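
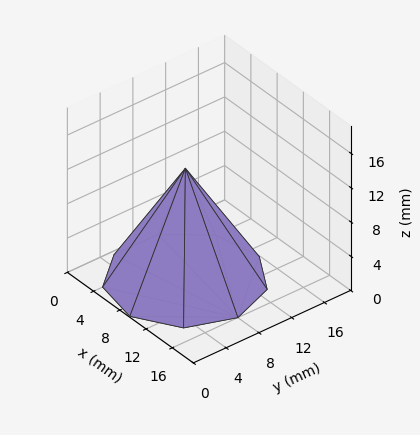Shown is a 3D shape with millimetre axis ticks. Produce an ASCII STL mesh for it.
Reading the render: the shape is a regular 9-sided pyramid, base circumscribed radius ≈ 8 mm, apex at z ≈ 13 mm (dimensions read to the nearest mm from the axis ticks). For the STL, each face is triangulated and given an outward normal.

solid part
  facet normal 0.0000 0.0000 -1.0000
    outer loop
      vertex 9.4 15.9 0.0
      vertex 14.1 13.1 0.0
      vertex 16.0 8.0 0.0
    endloop
  endfacet
  facet normal 0.0000 0.0000 -1.0000
    outer loop
      vertex 4.0 14.9 0.0
      vertex 9.4 15.9 0.0
      vertex 16.0 8.0 0.0
    endloop
  endfacet
  facet normal 0.0000 0.0000 -1.0000
    outer loop
      vertex 0.5 10.7 0.0
      vertex 4.0 14.9 0.0
      vertex 16.0 8.0 0.0
    endloop
  endfacet
  facet normal 0.0000 0.0000 -1.0000
    outer loop
      vertex 0.5 5.3 0.0
      vertex 0.5 10.7 0.0
      vertex 16.0 8.0 0.0
    endloop
  endfacet
  facet normal 0.0000 0.0000 -1.0000
    outer loop
      vertex 4.0 1.1 0.0
      vertex 0.5 5.3 0.0
      vertex 16.0 8.0 0.0
    endloop
  endfacet
  facet normal 0.0000 0.0000 -1.0000
    outer loop
      vertex 9.4 0.1 0.0
      vertex 4.0 1.1 0.0
      vertex 16.0 8.0 0.0
    endloop
  endfacet
  facet normal 0.0000 0.0000 -1.0000
    outer loop
      vertex 14.1 2.9 0.0
      vertex 9.4 0.1 0.0
      vertex 16.0 8.0 0.0
    endloop
  endfacet
  facet normal 0.8118 0.3024 0.4996
    outer loop
      vertex 16.0 8.0 0.0
      vertex 14.1 13.1 0.0
      vertex 8.0 8.0 13.0
    endloop
  endfacet
  facet normal 0.4433 0.7441 0.4999
    outer loop
      vertex 14.1 13.1 0.0
      vertex 9.4 15.9 0.0
      vertex 8.0 8.0 13.0
    endloop
  endfacet
  facet normal -0.1577 0.8513 0.5004
    outer loop
      vertex 9.4 15.9 0.0
      vertex 4.0 14.9 0.0
      vertex 8.0 8.0 13.0
    endloop
  endfacet
  facet normal -0.6656 0.5547 0.4992
    outer loop
      vertex 4.0 14.9 0.0
      vertex 0.5 10.7 0.0
      vertex 8.0 8.0 13.0
    endloop
  endfacet
  facet normal -0.8662 0.0000 0.4997
    outer loop
      vertex 0.5 10.7 0.0
      vertex 0.5 5.3 0.0
      vertex 8.0 8.0 13.0
    endloop
  endfacet
  facet normal -0.6656 -0.5547 0.4992
    outer loop
      vertex 0.5 5.3 0.0
      vertex 4.0 1.1 0.0
      vertex 8.0 8.0 13.0
    endloop
  endfacet
  facet normal -0.1577 -0.8513 0.5004
    outer loop
      vertex 4.0 1.1 0.0
      vertex 9.4 0.1 0.0
      vertex 8.0 8.0 13.0
    endloop
  endfacet
  facet normal 0.4433 -0.7441 0.4999
    outer loop
      vertex 9.4 0.1 0.0
      vertex 14.1 2.9 0.0
      vertex 8.0 8.0 13.0
    endloop
  endfacet
  facet normal 0.8118 -0.3024 0.4996
    outer loop
      vertex 14.1 2.9 0.0
      vertex 16.0 8.0 0.0
      vertex 8.0 8.0 13.0
    endloop
  endfacet
endsolid part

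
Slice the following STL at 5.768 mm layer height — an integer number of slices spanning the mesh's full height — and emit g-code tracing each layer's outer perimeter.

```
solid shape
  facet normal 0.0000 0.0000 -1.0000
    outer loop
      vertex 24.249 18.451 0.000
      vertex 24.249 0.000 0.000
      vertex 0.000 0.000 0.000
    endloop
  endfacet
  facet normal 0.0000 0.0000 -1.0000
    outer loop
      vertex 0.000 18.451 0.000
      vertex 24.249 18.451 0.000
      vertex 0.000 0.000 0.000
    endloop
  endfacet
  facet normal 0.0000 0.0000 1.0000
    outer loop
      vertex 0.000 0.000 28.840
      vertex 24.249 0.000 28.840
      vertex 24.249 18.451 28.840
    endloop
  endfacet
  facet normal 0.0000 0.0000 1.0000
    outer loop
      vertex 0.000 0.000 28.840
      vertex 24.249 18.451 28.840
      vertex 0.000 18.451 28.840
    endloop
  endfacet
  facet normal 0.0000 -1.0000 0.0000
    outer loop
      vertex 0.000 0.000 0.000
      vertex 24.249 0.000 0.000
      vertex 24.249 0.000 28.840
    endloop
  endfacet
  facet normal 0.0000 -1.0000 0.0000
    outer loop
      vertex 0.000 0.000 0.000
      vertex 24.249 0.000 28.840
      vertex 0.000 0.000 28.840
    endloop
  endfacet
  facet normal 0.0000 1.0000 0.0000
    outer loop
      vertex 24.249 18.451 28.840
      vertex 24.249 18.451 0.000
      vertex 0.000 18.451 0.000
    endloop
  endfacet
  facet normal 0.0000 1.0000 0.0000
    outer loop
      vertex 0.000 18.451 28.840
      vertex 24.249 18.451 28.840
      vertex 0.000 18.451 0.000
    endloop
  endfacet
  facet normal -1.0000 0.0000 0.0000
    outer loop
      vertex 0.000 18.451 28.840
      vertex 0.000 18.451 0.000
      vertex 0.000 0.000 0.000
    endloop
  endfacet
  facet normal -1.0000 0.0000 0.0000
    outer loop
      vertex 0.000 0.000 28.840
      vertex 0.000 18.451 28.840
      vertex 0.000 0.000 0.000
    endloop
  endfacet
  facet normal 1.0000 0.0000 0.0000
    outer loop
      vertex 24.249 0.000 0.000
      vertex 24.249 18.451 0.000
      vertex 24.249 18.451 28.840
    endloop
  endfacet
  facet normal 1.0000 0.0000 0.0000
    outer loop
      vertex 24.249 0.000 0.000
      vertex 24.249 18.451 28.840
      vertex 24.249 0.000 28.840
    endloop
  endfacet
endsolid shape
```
; perimeter-only toolpath
G21 ; units = mm
G90 ; absolute positioning
G28 ; home
; layer 1
G0 Z5.768
G0 X0.000 Y0.000
G1 X24.249 Y0.000
G1 X24.249 Y18.451
G1 X0.000 Y18.451
G1 X0.000 Y0.000
; layer 2
G0 Z11.536
G0 X0.000 Y0.000
G1 X24.249 Y0.000
G1 X24.249 Y18.451
G1 X0.000 Y18.451
G1 X0.000 Y0.000
; layer 3
G0 Z17.304
G0 X0.000 Y0.000
G1 X24.249 Y0.000
G1 X24.249 Y18.451
G1 X0.000 Y18.451
G1 X0.000 Y0.000
; layer 4
G0 Z23.072
G0 X0.000 Y0.000
G1 X24.249 Y0.000
G1 X24.249 Y18.451
G1 X0.000 Y18.451
G1 X0.000 Y0.000
; layer 5
G0 Z28.840
G0 X0.000 Y0.000
G1 X24.249 Y0.000
G1 X24.249 Y18.451
G1 X0.000 Y18.451
G1 X0.000 Y0.000
M2 ; end

The solid is a rectangular box, roughly 24.2 × 18.5 mm footprint and 28.8 mm tall. Slicing at Δz = 5.768 mm — 5 equal slices spanning the solid's height, so layer i sits at z = i·h/5 — gives 5 non-empty perimeters. Each is a 4-segment closed polygon; G0 lifts to the layer z and rapids to the start vertex, then G1 traces the edges.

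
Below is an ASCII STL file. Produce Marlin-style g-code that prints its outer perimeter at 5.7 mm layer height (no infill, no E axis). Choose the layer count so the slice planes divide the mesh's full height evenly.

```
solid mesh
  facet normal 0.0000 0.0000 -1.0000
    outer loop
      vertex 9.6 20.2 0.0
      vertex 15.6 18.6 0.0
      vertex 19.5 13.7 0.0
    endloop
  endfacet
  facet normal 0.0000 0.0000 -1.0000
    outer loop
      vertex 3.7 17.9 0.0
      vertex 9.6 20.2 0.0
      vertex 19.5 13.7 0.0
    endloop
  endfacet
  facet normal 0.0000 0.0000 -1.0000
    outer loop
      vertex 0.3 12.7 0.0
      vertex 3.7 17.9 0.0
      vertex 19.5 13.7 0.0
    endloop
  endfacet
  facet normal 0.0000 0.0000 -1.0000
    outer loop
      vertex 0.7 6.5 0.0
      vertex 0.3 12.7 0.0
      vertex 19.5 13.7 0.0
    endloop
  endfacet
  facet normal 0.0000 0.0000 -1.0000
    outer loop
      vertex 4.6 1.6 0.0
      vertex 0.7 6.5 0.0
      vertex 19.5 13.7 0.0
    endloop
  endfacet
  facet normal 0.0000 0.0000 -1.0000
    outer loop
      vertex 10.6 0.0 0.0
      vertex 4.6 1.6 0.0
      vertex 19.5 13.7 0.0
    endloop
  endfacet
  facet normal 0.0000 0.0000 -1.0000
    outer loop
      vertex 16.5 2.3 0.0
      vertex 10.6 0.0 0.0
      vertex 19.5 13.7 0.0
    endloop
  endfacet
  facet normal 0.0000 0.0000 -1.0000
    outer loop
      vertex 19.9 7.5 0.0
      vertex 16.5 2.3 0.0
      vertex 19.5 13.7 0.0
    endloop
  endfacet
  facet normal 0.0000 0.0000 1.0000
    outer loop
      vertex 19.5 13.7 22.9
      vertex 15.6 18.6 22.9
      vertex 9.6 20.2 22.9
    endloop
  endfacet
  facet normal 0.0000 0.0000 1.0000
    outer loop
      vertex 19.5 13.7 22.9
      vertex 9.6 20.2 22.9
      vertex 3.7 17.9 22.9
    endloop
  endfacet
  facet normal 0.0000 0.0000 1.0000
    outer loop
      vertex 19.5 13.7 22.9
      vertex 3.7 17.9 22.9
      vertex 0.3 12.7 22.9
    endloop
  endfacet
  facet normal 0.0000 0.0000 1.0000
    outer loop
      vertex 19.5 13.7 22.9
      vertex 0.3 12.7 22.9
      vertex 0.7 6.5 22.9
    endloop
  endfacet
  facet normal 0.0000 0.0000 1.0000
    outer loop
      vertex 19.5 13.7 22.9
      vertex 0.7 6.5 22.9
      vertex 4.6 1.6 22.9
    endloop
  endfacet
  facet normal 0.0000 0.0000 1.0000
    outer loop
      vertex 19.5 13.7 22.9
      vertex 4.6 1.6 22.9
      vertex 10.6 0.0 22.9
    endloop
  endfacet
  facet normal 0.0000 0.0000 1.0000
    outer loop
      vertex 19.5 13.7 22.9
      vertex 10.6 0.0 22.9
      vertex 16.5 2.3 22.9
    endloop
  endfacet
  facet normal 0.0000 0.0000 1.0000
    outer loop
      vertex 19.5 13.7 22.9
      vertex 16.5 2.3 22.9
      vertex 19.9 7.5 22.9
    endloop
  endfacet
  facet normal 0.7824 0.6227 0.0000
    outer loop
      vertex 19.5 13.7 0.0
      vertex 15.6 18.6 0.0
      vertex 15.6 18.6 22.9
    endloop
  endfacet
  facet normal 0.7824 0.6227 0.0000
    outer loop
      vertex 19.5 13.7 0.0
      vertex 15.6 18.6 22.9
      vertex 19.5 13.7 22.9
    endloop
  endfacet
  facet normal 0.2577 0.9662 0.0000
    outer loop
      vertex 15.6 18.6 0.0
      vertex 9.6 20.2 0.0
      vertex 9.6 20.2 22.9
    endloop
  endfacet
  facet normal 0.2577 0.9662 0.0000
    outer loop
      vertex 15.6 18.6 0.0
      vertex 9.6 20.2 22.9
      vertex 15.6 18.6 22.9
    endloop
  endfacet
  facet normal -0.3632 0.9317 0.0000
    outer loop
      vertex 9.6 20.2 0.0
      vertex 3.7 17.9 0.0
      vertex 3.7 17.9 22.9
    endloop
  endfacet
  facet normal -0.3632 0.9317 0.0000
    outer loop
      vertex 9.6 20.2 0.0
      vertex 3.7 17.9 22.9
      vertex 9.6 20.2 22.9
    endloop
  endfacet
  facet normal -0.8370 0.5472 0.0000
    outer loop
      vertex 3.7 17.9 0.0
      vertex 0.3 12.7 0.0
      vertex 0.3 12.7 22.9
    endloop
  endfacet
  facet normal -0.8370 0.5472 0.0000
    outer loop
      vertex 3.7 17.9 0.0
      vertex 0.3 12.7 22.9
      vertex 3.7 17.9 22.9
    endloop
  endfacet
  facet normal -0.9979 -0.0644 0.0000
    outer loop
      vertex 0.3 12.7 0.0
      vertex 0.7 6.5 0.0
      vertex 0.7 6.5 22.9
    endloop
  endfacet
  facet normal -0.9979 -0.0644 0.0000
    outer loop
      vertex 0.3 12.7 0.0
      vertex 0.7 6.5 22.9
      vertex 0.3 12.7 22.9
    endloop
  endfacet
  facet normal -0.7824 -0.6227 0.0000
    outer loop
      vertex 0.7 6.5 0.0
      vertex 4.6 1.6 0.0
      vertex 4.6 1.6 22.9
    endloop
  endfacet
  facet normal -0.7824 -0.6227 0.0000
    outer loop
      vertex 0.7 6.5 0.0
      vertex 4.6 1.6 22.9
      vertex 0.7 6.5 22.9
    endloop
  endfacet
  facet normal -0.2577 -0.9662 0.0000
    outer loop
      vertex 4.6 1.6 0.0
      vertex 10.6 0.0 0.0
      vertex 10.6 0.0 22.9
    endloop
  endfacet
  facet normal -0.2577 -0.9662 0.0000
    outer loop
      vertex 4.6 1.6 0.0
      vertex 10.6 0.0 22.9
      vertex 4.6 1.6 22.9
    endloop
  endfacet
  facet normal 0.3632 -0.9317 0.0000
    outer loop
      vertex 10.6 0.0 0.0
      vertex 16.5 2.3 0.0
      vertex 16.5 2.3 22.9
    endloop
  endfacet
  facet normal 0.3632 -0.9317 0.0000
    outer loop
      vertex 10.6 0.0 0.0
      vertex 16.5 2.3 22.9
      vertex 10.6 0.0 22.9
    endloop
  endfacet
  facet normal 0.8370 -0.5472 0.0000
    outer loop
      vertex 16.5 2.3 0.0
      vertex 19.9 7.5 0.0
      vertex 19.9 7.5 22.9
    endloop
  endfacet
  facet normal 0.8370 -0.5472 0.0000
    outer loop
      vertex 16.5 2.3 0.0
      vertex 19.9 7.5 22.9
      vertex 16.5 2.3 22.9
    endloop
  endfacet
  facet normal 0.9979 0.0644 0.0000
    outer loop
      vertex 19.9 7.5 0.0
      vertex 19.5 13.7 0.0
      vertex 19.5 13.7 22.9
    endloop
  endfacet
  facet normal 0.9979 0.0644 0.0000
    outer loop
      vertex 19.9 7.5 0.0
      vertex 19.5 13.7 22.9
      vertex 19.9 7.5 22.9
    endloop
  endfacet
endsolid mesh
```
; perimeter-only toolpath
G21 ; units = mm
G90 ; absolute positioning
G28 ; home
; layer 1
G0 Z5.7
G0 X19.5 Y13.7
G1 X15.6 Y18.6
G1 X9.6 Y20.2
G1 X3.7 Y17.9
G1 X0.3 Y12.7
G1 X0.7 Y6.5
G1 X4.6 Y1.6
G1 X10.6 Y0.0
G1 X16.5 Y2.3
G1 X19.9 Y7.5
G1 X19.5 Y13.7
; layer 2
G0 Z11.4
G0 X19.5 Y13.7
G1 X15.6 Y18.6
G1 X9.6 Y20.2
G1 X3.7 Y17.9
G1 X0.3 Y12.7
G1 X0.7 Y6.5
G1 X4.6 Y1.6
G1 X10.6 Y0.0
G1 X16.5 Y2.3
G1 X19.9 Y7.5
G1 X19.5 Y13.7
; layer 3
G0 Z17.2
G0 X19.5 Y13.7
G1 X15.6 Y18.6
G1 X9.6 Y20.2
G1 X3.7 Y17.9
G1 X0.3 Y12.7
G1 X0.7 Y6.5
G1 X4.6 Y1.6
G1 X10.6 Y0.0
G1 X16.5 Y2.3
G1 X19.9 Y7.5
G1 X19.5 Y13.7
; layer 4
G0 Z22.9
G0 X19.5 Y13.7
G1 X15.6 Y18.6
G1 X9.6 Y20.2
G1 X3.7 Y17.9
G1 X0.3 Y12.7
G1 X0.7 Y6.5
G1 X4.6 Y1.6
G1 X10.6 Y0.0
G1 X16.5 Y2.3
G1 X19.9 Y7.5
G1 X19.5 Y13.7
M2 ; end

The solid is a regular 10-sided prism (a cylinder approximated with 10 flat sides), circumscribed radius ≈ 10.1 mm, height ≈ 22.9 mm. Slicing at Δz = 5.7 mm — 4 equal slices spanning the solid's height, so layer i sits at z = i·h/4 — gives 4 non-empty perimeters. Each is a 10-segment closed polygon; G0 lifts to the layer z and rapids to the start vertex, then G1 traces the edges.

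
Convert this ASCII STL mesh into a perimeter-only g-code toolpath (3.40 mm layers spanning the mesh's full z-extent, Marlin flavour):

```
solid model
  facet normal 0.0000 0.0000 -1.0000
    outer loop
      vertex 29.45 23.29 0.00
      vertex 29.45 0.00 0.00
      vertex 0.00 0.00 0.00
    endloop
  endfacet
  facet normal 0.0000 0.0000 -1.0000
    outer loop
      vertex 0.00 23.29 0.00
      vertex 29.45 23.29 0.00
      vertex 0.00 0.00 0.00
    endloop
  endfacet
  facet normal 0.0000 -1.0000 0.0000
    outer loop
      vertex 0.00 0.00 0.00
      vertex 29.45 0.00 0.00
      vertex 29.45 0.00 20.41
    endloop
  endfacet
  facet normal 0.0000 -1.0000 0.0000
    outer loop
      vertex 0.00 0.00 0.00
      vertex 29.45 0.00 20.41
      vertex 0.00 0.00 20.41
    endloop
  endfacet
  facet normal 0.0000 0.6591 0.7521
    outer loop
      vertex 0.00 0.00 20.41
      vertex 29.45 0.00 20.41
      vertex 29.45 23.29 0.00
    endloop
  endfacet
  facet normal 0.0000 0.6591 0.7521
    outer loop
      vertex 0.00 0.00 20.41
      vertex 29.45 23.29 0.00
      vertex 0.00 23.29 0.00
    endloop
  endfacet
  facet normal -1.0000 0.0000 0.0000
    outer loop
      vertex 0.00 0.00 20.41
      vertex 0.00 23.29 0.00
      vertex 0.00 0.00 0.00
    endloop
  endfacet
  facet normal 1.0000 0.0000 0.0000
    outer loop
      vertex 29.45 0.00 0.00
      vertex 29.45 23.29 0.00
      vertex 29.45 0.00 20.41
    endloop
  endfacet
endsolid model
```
; perimeter-only toolpath
G21 ; units = mm
G90 ; absolute positioning
G28 ; home
; layer 1
G0 Z3.40
G0 X0.00 Y0.00
G1 X29.45 Y0.00
G1 X29.45 Y19.41
G1 X0.00 Y19.41
G1 X0.00 Y0.00
; layer 2
G0 Z6.80
G0 X0.00 Y0.00
G1 X29.45 Y0.00
G1 X29.45 Y15.53
G1 X0.00 Y15.53
G1 X0.00 Y0.00
; layer 3
G0 Z10.21
G0 X0.00 Y0.00
G1 X29.45 Y0.00
G1 X29.45 Y11.64
G1 X0.00 Y11.64
G1 X0.00 Y0.00
; layer 4
G0 Z13.61
G0 X0.00 Y0.00
G1 X29.45 Y0.00
G1 X29.45 Y7.76
G1 X0.00 Y7.76
G1 X0.00 Y0.00
; layer 5
G0 Z17.01
G0 X0.00 Y0.00
G1 X29.45 Y0.00
G1 X29.45 Y3.88
G1 X0.00 Y3.88
G1 X0.00 Y0.00
M2 ; end

The solid is a wedge (ramp): 29.4 × 23.3 mm base, rising to 20.4 mm along the y=0 edge and sloping linearly to z=0 at y=23.3. Slicing at Δz = 3.40 mm — 6 equal slices spanning the solid's height, so layer i sits at z = i·h/6 — gives 5 non-empty perimeters. Each is a 4-segment closed polygon; G0 lifts to the layer z and rapids to the start vertex, then G1 traces the edges. The cross-section shrinks linearly with z (the slice at the apex is degenerate and omitted).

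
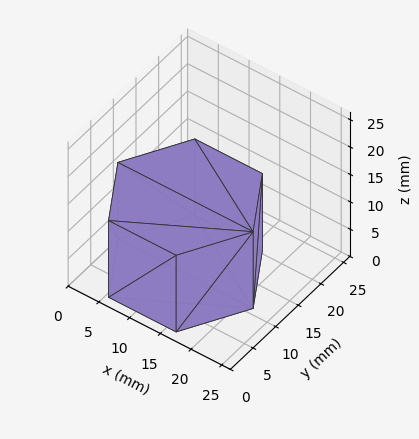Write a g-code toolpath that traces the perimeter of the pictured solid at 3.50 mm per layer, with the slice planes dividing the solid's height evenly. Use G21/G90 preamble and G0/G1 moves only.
Reading the render: the shape is a regular 6-sided prism (a cylinder approximated with 6 flat sides), circumscribed radius ≈ 11 mm, height ≈ 14 mm (dimensions read to the nearest mm from the axis ticks). For the g-code, the solid's height is divided into equal slices at the stated Δz and each level perimeter traced with G1 moves after a G0 lift.

; perimeter-only toolpath
G21 ; units = mm
G90 ; absolute positioning
G28 ; home
; layer 1
G0 Z3.50
G0 X22.00 Y11.00
G1 X16.50 Y20.53
G1 X5.50 Y20.53
G1 X0.00 Y11.00
G1 X5.50 Y1.47
G1 X16.50 Y1.47
G1 X22.00 Y11.00
; layer 2
G0 Z7.00
G0 X22.00 Y11.00
G1 X16.50 Y20.53
G1 X5.50 Y20.53
G1 X0.00 Y11.00
G1 X5.50 Y1.47
G1 X16.50 Y1.47
G1 X22.00 Y11.00
; layer 3
G0 Z10.50
G0 X22.00 Y11.00
G1 X16.50 Y20.53
G1 X5.50 Y20.53
G1 X0.00 Y11.00
G1 X5.50 Y1.47
G1 X16.50 Y1.47
G1 X22.00 Y11.00
; layer 4
G0 Z14.00
G0 X22.00 Y11.00
G1 X16.50 Y20.53
G1 X5.50 Y20.53
G1 X0.00 Y11.00
G1 X5.50 Y1.47
G1 X16.50 Y1.47
G1 X22.00 Y11.00
M2 ; end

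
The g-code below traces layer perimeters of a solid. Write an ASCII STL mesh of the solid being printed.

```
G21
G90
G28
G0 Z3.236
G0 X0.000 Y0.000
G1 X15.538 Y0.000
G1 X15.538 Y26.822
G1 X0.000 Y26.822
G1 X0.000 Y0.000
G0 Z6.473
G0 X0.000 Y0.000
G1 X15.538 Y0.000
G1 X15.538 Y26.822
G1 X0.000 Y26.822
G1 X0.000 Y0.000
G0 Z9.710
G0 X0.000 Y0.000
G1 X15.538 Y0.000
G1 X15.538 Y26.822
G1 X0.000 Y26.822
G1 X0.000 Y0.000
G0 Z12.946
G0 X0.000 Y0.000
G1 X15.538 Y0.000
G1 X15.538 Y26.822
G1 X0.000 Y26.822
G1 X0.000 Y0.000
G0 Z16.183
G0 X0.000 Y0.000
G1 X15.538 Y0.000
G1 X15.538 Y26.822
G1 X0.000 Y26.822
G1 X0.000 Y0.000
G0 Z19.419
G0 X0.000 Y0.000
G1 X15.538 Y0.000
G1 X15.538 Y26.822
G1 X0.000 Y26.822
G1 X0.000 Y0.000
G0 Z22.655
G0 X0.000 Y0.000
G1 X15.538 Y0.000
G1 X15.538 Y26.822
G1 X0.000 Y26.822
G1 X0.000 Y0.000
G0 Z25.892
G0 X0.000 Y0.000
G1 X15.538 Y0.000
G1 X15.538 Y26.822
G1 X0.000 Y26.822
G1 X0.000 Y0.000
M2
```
solid part
  facet normal 0.0000 0.0000 -1.0000
    outer loop
      vertex 15.538 26.822 0.000
      vertex 15.538 0.000 0.000
      vertex 0.000 0.000 0.000
    endloop
  endfacet
  facet normal 0.0000 0.0000 -1.0000
    outer loop
      vertex 0.000 26.822 0.000
      vertex 15.538 26.822 0.000
      vertex 0.000 0.000 0.000
    endloop
  endfacet
  facet normal 0.0000 0.0000 1.0000
    outer loop
      vertex 0.000 0.000 25.892
      vertex 15.538 0.000 25.892
      vertex 15.538 26.822 25.892
    endloop
  endfacet
  facet normal 0.0000 0.0000 1.0000
    outer loop
      vertex 0.000 0.000 25.892
      vertex 15.538 26.822 25.892
      vertex 0.000 26.822 25.892
    endloop
  endfacet
  facet normal 0.0000 -1.0000 0.0000
    outer loop
      vertex 0.000 0.000 0.000
      vertex 15.538 0.000 0.000
      vertex 15.538 0.000 25.892
    endloop
  endfacet
  facet normal 0.0000 -1.0000 0.0000
    outer loop
      vertex 0.000 0.000 0.000
      vertex 15.538 0.000 25.892
      vertex 0.000 0.000 25.892
    endloop
  endfacet
  facet normal 0.0000 1.0000 0.0000
    outer loop
      vertex 15.538 26.822 25.892
      vertex 15.538 26.822 0.000
      vertex 0.000 26.822 0.000
    endloop
  endfacet
  facet normal 0.0000 1.0000 0.0000
    outer loop
      vertex 0.000 26.822 25.892
      vertex 15.538 26.822 25.892
      vertex 0.000 26.822 0.000
    endloop
  endfacet
  facet normal -1.0000 0.0000 0.0000
    outer loop
      vertex 0.000 26.822 25.892
      vertex 0.000 26.822 0.000
      vertex 0.000 0.000 0.000
    endloop
  endfacet
  facet normal -1.0000 0.0000 0.0000
    outer loop
      vertex 0.000 0.000 25.892
      vertex 0.000 26.822 25.892
      vertex 0.000 0.000 0.000
    endloop
  endfacet
  facet normal 1.0000 0.0000 0.0000
    outer loop
      vertex 15.538 0.000 0.000
      vertex 15.538 26.822 0.000
      vertex 15.538 26.822 25.892
    endloop
  endfacet
  facet normal 1.0000 0.0000 0.0000
    outer loop
      vertex 15.538 0.000 0.000
      vertex 15.538 26.822 25.892
      vertex 15.538 0.000 25.892
    endloop
  endfacet
endsolid part

The G0 Z moves step by Δz≈3.236 mm. Every layer's G1 loop is the same polygon, so the solid is a straight extrusion of it from z=0 to z≈25.9. Closing with flat bottom and top caps and triangulating gives 12 facets — a rectangular box, roughly 15.5 × 26.8 mm footprint and 25.9 mm tall.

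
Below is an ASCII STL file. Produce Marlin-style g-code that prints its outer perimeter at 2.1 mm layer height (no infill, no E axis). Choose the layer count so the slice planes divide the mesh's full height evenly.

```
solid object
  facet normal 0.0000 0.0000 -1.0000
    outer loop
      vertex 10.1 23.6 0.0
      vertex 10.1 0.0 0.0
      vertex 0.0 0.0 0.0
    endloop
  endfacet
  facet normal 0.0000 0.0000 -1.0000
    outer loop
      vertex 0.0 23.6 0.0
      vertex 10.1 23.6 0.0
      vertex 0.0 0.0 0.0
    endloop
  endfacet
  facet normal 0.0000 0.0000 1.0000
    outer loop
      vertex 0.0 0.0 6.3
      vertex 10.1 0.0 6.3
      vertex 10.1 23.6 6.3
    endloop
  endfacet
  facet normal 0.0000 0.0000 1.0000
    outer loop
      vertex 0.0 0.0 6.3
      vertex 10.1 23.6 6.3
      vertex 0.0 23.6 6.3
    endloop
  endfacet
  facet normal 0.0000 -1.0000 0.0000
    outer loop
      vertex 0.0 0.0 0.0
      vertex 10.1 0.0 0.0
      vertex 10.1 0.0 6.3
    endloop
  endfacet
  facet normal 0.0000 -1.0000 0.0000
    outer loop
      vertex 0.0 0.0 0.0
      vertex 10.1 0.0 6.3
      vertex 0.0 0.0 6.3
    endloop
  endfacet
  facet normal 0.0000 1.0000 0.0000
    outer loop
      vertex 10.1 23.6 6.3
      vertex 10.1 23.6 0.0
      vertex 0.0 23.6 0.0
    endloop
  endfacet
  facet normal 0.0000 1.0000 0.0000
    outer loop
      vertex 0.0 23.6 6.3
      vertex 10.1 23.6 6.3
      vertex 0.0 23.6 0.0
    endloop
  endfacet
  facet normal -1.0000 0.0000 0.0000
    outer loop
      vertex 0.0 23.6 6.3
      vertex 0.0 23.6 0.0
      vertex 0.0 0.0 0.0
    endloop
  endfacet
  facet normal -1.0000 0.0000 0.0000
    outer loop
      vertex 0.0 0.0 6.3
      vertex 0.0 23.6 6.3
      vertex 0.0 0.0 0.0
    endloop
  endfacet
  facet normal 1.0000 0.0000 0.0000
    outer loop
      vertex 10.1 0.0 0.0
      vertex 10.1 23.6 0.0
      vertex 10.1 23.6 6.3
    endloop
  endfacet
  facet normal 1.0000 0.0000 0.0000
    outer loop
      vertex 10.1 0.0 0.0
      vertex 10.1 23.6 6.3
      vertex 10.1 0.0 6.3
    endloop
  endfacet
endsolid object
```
; perimeter-only toolpath
G21 ; units = mm
G90 ; absolute positioning
G28 ; home
; layer 1
G0 Z2.1
G0 X0.0 Y0.0
G1 X10.1 Y0.0
G1 X10.1 Y23.6
G1 X0.0 Y23.6
G1 X0.0 Y0.0
; layer 2
G0 Z4.2
G0 X0.0 Y0.0
G1 X10.1 Y0.0
G1 X10.1 Y23.6
G1 X0.0 Y23.6
G1 X0.0 Y0.0
; layer 3
G0 Z6.3
G0 X0.0 Y0.0
G1 X10.1 Y0.0
G1 X10.1 Y23.6
G1 X0.0 Y23.6
G1 X0.0 Y0.0
M2 ; end

The solid is a rectangular box, roughly 10.1 × 23.6 mm footprint and 6.3 mm tall. Slicing at Δz = 2.1 mm — 3 equal slices spanning the solid's height, so layer i sits at z = i·h/3 — gives 3 non-empty perimeters. Each is a 4-segment closed polygon; G0 lifts to the layer z and rapids to the start vertex, then G1 traces the edges.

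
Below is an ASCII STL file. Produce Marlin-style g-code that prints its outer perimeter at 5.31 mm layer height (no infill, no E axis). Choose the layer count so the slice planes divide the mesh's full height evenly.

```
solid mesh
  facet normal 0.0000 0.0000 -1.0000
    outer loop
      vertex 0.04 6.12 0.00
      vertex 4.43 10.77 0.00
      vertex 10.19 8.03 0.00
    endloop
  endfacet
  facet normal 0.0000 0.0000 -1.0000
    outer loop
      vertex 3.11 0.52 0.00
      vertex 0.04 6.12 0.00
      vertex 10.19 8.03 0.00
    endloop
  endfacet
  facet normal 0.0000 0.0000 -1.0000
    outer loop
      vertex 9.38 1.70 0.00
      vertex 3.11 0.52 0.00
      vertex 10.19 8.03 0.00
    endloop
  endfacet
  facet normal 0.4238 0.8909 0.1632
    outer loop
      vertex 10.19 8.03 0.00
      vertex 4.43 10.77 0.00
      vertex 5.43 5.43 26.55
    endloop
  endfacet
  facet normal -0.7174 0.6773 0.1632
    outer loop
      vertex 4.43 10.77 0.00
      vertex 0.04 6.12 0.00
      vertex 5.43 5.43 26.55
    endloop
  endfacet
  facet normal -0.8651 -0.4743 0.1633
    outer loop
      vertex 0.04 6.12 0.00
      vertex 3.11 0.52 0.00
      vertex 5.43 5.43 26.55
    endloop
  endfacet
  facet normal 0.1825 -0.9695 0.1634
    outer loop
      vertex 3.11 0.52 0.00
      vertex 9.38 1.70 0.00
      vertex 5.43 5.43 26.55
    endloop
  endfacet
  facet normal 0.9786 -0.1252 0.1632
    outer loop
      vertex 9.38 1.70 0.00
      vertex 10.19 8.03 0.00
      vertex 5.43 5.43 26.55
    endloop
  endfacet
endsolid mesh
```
; perimeter-only toolpath
G21 ; units = mm
G90 ; absolute positioning
G28 ; home
; layer 1
G0 Z5.31
G0 X9.24 Y7.51
G1 X4.63 Y9.70
G1 X1.12 Y5.98
G1 X3.57 Y1.50
G1 X8.59 Y2.45
G1 X9.24 Y7.51
; layer 2
G0 Z10.62
G0 X8.29 Y6.99
G1 X4.83 Y8.63
G1 X2.20 Y5.84
G1 X4.04 Y2.48
G1 X7.80 Y3.19
G1 X8.29 Y6.99
; layer 3
G0 Z15.93
G0 X7.33 Y6.47
G1 X5.03 Y7.57
G1 X3.27 Y5.71
G1 X4.50 Y3.47
G1 X7.01 Y3.94
G1 X7.33 Y6.47
; layer 4
G0 Z21.24
G0 X6.38 Y5.95
G1 X5.23 Y6.50
G1 X4.35 Y5.57
G1 X4.97 Y4.45
G1 X6.22 Y4.68
G1 X6.38 Y5.95
M2 ; end

The solid is a regular 5-sided pyramid, base circumscribed radius ≈ 5.43 mm, apex at z ≈ 26.6 mm. Slicing at Δz = 5.31 mm — 5 equal slices spanning the solid's height, so layer i sits at z = i·h/5 — gives 4 non-empty perimeters. Each is a 5-segment closed polygon; G0 lifts to the layer z and rapids to the start vertex, then G1 traces the edges. The cross-section shrinks linearly with z (the slice at the apex is degenerate and omitted).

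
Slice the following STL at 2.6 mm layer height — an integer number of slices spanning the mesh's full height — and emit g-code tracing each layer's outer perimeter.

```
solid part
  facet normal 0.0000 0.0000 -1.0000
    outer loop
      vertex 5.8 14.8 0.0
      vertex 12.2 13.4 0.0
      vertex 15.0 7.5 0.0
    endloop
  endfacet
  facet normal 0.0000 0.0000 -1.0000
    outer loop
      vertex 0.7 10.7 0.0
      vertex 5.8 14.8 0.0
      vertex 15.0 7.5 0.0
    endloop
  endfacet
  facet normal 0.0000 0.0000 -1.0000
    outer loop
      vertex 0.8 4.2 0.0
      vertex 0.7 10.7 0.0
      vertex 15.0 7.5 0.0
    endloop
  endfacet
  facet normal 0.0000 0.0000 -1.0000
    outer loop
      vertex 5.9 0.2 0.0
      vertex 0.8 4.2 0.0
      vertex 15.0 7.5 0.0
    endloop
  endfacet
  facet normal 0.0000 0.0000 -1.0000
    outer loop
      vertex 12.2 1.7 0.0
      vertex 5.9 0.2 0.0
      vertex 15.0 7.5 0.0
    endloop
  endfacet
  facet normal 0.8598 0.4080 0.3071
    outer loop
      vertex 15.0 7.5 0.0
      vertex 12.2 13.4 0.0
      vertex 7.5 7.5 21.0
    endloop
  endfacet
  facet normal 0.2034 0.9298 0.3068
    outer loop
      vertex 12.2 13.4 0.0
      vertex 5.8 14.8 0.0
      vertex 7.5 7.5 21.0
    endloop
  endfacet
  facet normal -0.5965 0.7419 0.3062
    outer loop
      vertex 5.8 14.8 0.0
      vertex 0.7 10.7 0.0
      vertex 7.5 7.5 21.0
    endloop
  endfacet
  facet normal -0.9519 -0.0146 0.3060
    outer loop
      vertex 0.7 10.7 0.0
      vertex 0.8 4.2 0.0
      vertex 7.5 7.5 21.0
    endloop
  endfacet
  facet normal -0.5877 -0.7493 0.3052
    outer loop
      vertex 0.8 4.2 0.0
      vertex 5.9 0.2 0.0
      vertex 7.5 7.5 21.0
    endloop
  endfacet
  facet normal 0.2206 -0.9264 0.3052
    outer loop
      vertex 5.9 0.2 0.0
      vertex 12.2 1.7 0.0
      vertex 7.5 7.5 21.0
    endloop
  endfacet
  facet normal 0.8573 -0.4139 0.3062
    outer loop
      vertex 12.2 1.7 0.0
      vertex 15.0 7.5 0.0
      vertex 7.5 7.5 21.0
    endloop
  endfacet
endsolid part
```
; perimeter-only toolpath
G21 ; units = mm
G90 ; absolute positioning
G28 ; home
; layer 1
G0 Z2.6
G0 X14.1 Y7.5
G1 X11.6 Y12.7
G1 X6.0 Y13.9
G1 X1.5 Y10.3
G1 X1.6 Y4.6
G1 X6.1 Y1.1
G1 X11.6 Y2.4
G1 X14.1 Y7.5
; layer 2
G0 Z5.2
G0 X13.1 Y7.5
G1 X11.0 Y11.9
G1 X6.2 Y13.0
G1 X2.4 Y9.9
G1 X2.5 Y5.0
G1 X6.3 Y2.0
G1 X11.0 Y3.1
G1 X13.1 Y7.5
; layer 3
G0 Z7.9
G0 X12.2 Y7.5
G1 X10.4 Y11.2
G1 X6.4 Y12.1
G1 X3.2 Y9.5
G1 X3.3 Y5.4
G1 X6.5 Y2.9
G1 X10.4 Y3.9
G1 X12.2 Y7.5
; layer 4
G0 Z10.5
G0 X11.2 Y7.5
G1 X9.8 Y10.4
G1 X6.7 Y11.2
G1 X4.1 Y9.1
G1 X4.2 Y5.8
G1 X6.7 Y3.9
G1 X9.8 Y4.6
G1 X11.2 Y7.5
; layer 5
G0 Z13.1
G0 X10.3 Y7.5
G1 X9.3 Y9.7
G1 X6.9 Y10.2
G1 X5.0 Y8.7
G1 X5.0 Y6.3
G1 X6.9 Y4.8
G1 X9.3 Y5.3
G1 X10.3 Y7.5
; layer 6
G0 Z15.8
G0 X9.4 Y7.5
G1 X8.7 Y9.0
G1 X7.1 Y9.3
G1 X5.8 Y8.3
G1 X5.8 Y6.7
G1 X7.1 Y5.7
G1 X8.7 Y6.0
G1 X9.4 Y7.5
; layer 7
G0 Z18.4
G0 X8.4 Y7.5
G1 X8.1 Y8.2
G1 X7.3 Y8.4
G1 X6.7 Y7.9
G1 X6.7 Y7.1
G1 X7.3 Y6.6
G1 X8.1 Y6.8
G1 X8.4 Y7.5
M2 ; end

The solid is a regular 7-sided pyramid, base circumscribed radius ≈ 7.5 mm, apex at z ≈ 21 mm. Slicing at Δz = 2.6 mm — 8 equal slices spanning the solid's height, so layer i sits at z = i·h/8 — gives 7 non-empty perimeters. Each is a 7-segment closed polygon; G0 lifts to the layer z and rapids to the start vertex, then G1 traces the edges. The cross-section shrinks linearly with z (the slice at the apex is degenerate and omitted).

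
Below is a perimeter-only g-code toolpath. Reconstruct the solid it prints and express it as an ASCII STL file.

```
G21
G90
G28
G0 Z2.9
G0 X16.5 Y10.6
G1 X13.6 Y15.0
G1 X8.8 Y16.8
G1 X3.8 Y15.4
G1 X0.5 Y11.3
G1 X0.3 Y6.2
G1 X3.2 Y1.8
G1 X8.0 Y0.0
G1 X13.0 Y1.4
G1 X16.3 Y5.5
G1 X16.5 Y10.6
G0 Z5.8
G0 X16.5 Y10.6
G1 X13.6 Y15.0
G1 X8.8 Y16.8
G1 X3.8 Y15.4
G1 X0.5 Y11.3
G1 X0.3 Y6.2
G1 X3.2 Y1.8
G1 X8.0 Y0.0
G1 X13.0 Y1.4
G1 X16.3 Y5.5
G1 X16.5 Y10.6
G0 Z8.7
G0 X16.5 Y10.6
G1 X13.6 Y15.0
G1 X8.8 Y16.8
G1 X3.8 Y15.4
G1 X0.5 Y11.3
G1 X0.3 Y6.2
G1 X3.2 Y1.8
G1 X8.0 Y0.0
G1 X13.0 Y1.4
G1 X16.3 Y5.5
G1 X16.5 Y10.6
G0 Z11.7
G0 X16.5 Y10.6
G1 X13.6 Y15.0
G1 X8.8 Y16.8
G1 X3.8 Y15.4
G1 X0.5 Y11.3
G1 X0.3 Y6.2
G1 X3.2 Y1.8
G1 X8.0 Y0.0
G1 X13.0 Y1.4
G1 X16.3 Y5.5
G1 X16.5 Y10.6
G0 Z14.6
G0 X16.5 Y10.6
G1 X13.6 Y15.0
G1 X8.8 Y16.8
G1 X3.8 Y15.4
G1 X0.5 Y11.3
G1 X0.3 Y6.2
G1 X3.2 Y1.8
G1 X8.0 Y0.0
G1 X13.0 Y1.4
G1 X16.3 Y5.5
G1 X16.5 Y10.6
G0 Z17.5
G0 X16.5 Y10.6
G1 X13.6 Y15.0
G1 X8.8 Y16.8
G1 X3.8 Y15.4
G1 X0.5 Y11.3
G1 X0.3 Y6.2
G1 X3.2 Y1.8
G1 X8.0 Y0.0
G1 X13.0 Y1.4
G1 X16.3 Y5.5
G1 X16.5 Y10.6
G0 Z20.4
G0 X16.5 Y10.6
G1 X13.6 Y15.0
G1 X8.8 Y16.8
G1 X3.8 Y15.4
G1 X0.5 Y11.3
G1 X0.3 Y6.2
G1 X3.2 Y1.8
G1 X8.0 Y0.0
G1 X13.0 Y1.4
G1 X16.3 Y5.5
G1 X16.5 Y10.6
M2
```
solid part
  facet normal 0.0000 0.0000 -1.0000
    outer loop
      vertex 8.8 16.8 0.0
      vertex 13.6 15.0 0.0
      vertex 16.5 10.6 0.0
    endloop
  endfacet
  facet normal 0.0000 0.0000 -1.0000
    outer loop
      vertex 3.8 15.4 0.0
      vertex 8.8 16.8 0.0
      vertex 16.5 10.6 0.0
    endloop
  endfacet
  facet normal 0.0000 0.0000 -1.0000
    outer loop
      vertex 0.5 11.3 0.0
      vertex 3.8 15.4 0.0
      vertex 16.5 10.6 0.0
    endloop
  endfacet
  facet normal 0.0000 0.0000 -1.0000
    outer loop
      vertex 0.3 6.2 0.0
      vertex 0.5 11.3 0.0
      vertex 16.5 10.6 0.0
    endloop
  endfacet
  facet normal 0.0000 0.0000 -1.0000
    outer loop
      vertex 3.2 1.8 0.0
      vertex 0.3 6.2 0.0
      vertex 16.5 10.6 0.0
    endloop
  endfacet
  facet normal 0.0000 0.0000 -1.0000
    outer loop
      vertex 8.0 0.0 0.0
      vertex 3.2 1.8 0.0
      vertex 16.5 10.6 0.0
    endloop
  endfacet
  facet normal 0.0000 0.0000 -1.0000
    outer loop
      vertex 13.0 1.4 0.0
      vertex 8.0 0.0 0.0
      vertex 16.5 10.6 0.0
    endloop
  endfacet
  facet normal 0.0000 0.0000 -1.0000
    outer loop
      vertex 16.3 5.5 0.0
      vertex 13.0 1.4 0.0
      vertex 16.5 10.6 0.0
    endloop
  endfacet
  facet normal 0.0000 0.0000 1.0000
    outer loop
      vertex 16.5 10.6 20.4
      vertex 13.6 15.0 20.4
      vertex 8.8 16.8 20.4
    endloop
  endfacet
  facet normal 0.0000 0.0000 1.0000
    outer loop
      vertex 16.5 10.6 20.4
      vertex 8.8 16.8 20.4
      vertex 3.8 15.4 20.4
    endloop
  endfacet
  facet normal 0.0000 0.0000 1.0000
    outer loop
      vertex 16.5 10.6 20.4
      vertex 3.8 15.4 20.4
      vertex 0.5 11.3 20.4
    endloop
  endfacet
  facet normal 0.0000 0.0000 1.0000
    outer loop
      vertex 16.5 10.6 20.4
      vertex 0.5 11.3 20.4
      vertex 0.3 6.2 20.4
    endloop
  endfacet
  facet normal 0.0000 0.0000 1.0000
    outer loop
      vertex 16.5 10.6 20.4
      vertex 0.3 6.2 20.4
      vertex 3.2 1.8 20.4
    endloop
  endfacet
  facet normal 0.0000 0.0000 1.0000
    outer loop
      vertex 16.5 10.6 20.4
      vertex 3.2 1.8 20.4
      vertex 8.0 0.0 20.4
    endloop
  endfacet
  facet normal 0.0000 0.0000 1.0000
    outer loop
      vertex 16.5 10.6 20.4
      vertex 8.0 0.0 20.4
      vertex 13.0 1.4 20.4
    endloop
  endfacet
  facet normal 0.0000 0.0000 1.0000
    outer loop
      vertex 16.5 10.6 20.4
      vertex 13.0 1.4 20.4
      vertex 16.3 5.5 20.4
    endloop
  endfacet
  facet normal 0.8350 0.5503 0.0000
    outer loop
      vertex 16.5 10.6 0.0
      vertex 13.6 15.0 0.0
      vertex 13.6 15.0 20.4
    endloop
  endfacet
  facet normal 0.8350 0.5503 0.0000
    outer loop
      vertex 16.5 10.6 0.0
      vertex 13.6 15.0 20.4
      vertex 16.5 10.6 20.4
    endloop
  endfacet
  facet normal 0.3511 0.9363 0.0000
    outer loop
      vertex 13.6 15.0 0.0
      vertex 8.8 16.8 0.0
      vertex 8.8 16.8 20.4
    endloop
  endfacet
  facet normal 0.3511 0.9363 0.0000
    outer loop
      vertex 13.6 15.0 0.0
      vertex 8.8 16.8 20.4
      vertex 13.6 15.0 20.4
    endloop
  endfacet
  facet normal -0.2696 0.9630 0.0000
    outer loop
      vertex 8.8 16.8 0.0
      vertex 3.8 15.4 0.0
      vertex 3.8 15.4 20.4
    endloop
  endfacet
  facet normal -0.2696 0.9630 0.0000
    outer loop
      vertex 8.8 16.8 0.0
      vertex 3.8 15.4 20.4
      vertex 8.8 16.8 20.4
    endloop
  endfacet
  facet normal -0.7790 0.6270 0.0000
    outer loop
      vertex 3.8 15.4 0.0
      vertex 0.5 11.3 0.0
      vertex 0.5 11.3 20.4
    endloop
  endfacet
  facet normal -0.7790 0.6270 0.0000
    outer loop
      vertex 3.8 15.4 0.0
      vertex 0.5 11.3 20.4
      vertex 3.8 15.4 20.4
    endloop
  endfacet
  facet normal -0.9992 0.0392 0.0000
    outer loop
      vertex 0.5 11.3 0.0
      vertex 0.3 6.2 0.0
      vertex 0.3 6.2 20.4
    endloop
  endfacet
  facet normal -0.9992 0.0392 0.0000
    outer loop
      vertex 0.5 11.3 0.0
      vertex 0.3 6.2 20.4
      vertex 0.5 11.3 20.4
    endloop
  endfacet
  facet normal -0.8350 -0.5503 0.0000
    outer loop
      vertex 0.3 6.2 0.0
      vertex 3.2 1.8 0.0
      vertex 3.2 1.8 20.4
    endloop
  endfacet
  facet normal -0.8350 -0.5503 0.0000
    outer loop
      vertex 0.3 6.2 0.0
      vertex 3.2 1.8 20.4
      vertex 0.3 6.2 20.4
    endloop
  endfacet
  facet normal -0.3511 -0.9363 0.0000
    outer loop
      vertex 3.2 1.8 0.0
      vertex 8.0 0.0 0.0
      vertex 8.0 0.0 20.4
    endloop
  endfacet
  facet normal -0.3511 -0.9363 0.0000
    outer loop
      vertex 3.2 1.8 0.0
      vertex 8.0 0.0 20.4
      vertex 3.2 1.8 20.4
    endloop
  endfacet
  facet normal 0.2696 -0.9630 0.0000
    outer loop
      vertex 8.0 0.0 0.0
      vertex 13.0 1.4 0.0
      vertex 13.0 1.4 20.4
    endloop
  endfacet
  facet normal 0.2696 -0.9630 0.0000
    outer loop
      vertex 8.0 0.0 0.0
      vertex 13.0 1.4 20.4
      vertex 8.0 0.0 20.4
    endloop
  endfacet
  facet normal 0.7790 -0.6270 0.0000
    outer loop
      vertex 13.0 1.4 0.0
      vertex 16.3 5.5 0.0
      vertex 16.3 5.5 20.4
    endloop
  endfacet
  facet normal 0.7790 -0.6270 0.0000
    outer loop
      vertex 13.0 1.4 0.0
      vertex 16.3 5.5 20.4
      vertex 13.0 1.4 20.4
    endloop
  endfacet
  facet normal 0.9992 -0.0392 0.0000
    outer loop
      vertex 16.3 5.5 0.0
      vertex 16.5 10.6 0.0
      vertex 16.5 10.6 20.4
    endloop
  endfacet
  facet normal 0.9992 -0.0392 0.0000
    outer loop
      vertex 16.3 5.5 0.0
      vertex 16.5 10.6 20.4
      vertex 16.3 5.5 20.4
    endloop
  endfacet
endsolid part

The G0 Z moves step by Δz≈2.9 mm. Every layer's G1 loop is the same polygon, so the solid is a straight extrusion of it from z=0 to z≈20.4. Closing with flat bottom and top caps and triangulating gives 36 facets — a regular 10-sided prism (a cylinder approximated with 10 flat sides), circumscribed radius ≈ 8.4 mm, height ≈ 20.4 mm.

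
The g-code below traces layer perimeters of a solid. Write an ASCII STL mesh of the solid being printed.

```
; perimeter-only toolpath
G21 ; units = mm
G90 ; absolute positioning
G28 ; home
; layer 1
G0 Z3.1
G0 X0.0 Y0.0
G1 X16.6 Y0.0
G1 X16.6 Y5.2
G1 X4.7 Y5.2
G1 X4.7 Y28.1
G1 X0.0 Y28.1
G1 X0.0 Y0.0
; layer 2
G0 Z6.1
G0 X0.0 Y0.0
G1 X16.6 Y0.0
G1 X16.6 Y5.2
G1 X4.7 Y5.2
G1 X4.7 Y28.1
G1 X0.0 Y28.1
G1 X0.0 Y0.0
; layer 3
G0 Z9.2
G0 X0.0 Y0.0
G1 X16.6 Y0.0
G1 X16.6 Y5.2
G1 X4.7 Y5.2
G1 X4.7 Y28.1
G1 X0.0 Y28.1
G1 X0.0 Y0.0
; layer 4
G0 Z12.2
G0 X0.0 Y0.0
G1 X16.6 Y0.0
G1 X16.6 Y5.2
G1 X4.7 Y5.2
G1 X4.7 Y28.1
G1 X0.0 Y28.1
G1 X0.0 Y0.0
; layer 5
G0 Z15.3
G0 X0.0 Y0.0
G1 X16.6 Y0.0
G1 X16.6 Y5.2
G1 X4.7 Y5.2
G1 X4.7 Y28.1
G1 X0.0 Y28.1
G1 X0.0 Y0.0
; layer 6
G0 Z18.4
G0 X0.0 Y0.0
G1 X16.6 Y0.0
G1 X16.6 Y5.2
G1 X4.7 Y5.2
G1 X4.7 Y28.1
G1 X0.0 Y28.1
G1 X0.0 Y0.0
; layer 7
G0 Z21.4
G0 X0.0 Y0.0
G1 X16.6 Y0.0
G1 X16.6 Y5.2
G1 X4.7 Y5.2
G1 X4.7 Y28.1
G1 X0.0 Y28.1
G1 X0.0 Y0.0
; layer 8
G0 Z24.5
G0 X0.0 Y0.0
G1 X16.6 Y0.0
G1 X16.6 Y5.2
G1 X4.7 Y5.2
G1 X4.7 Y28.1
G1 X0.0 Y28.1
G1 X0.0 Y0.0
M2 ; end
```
solid part
  facet normal 0.0000 0.0000 -1.0000
    outer loop
      vertex 16.6 5.2 0.0
      vertex 16.6 0.0 0.0
      vertex 0.0 0.0 0.0
    endloop
  endfacet
  facet normal 0.0000 0.0000 -1.0000
    outer loop
      vertex 4.7 5.2 0.0
      vertex 16.6 5.2 0.0
      vertex 0.0 0.0 0.0
    endloop
  endfacet
  facet normal 0.0000 0.0000 -1.0000
    outer loop
      vertex 4.7 28.1 0.0
      vertex 4.7 5.2 0.0
      vertex 0.0 0.0 0.0
    endloop
  endfacet
  facet normal 0.0000 0.0000 -1.0000
    outer loop
      vertex 0.0 28.1 0.0
      vertex 4.7 28.1 0.0
      vertex 0.0 0.0 0.0
    endloop
  endfacet
  facet normal 0.0000 0.0000 1.0000
    outer loop
      vertex 0.0 0.0 24.5
      vertex 16.6 0.0 24.5
      vertex 16.6 5.2 24.5
    endloop
  endfacet
  facet normal 0.0000 0.0000 1.0000
    outer loop
      vertex 0.0 0.0 24.5
      vertex 16.6 5.2 24.5
      vertex 4.7 5.2 24.5
    endloop
  endfacet
  facet normal 0.0000 0.0000 1.0000
    outer loop
      vertex 0.0 0.0 24.5
      vertex 4.7 5.2 24.5
      vertex 4.7 28.1 24.5
    endloop
  endfacet
  facet normal 0.0000 0.0000 1.0000
    outer loop
      vertex 0.0 0.0 24.5
      vertex 4.7 28.1 24.5
      vertex 0.0 28.1 24.5
    endloop
  endfacet
  facet normal 0.0000 -1.0000 0.0000
    outer loop
      vertex 0.0 0.0 0.0
      vertex 16.6 0.0 0.0
      vertex 16.6 0.0 24.5
    endloop
  endfacet
  facet normal 0.0000 -1.0000 0.0000
    outer loop
      vertex 0.0 0.0 0.0
      vertex 16.6 0.0 24.5
      vertex 0.0 0.0 24.5
    endloop
  endfacet
  facet normal 1.0000 0.0000 0.0000
    outer loop
      vertex 16.6 0.0 0.0
      vertex 16.6 5.2 0.0
      vertex 16.6 5.2 24.5
    endloop
  endfacet
  facet normal 1.0000 0.0000 0.0000
    outer loop
      vertex 16.6 0.0 0.0
      vertex 16.6 5.2 24.5
      vertex 16.6 0.0 24.5
    endloop
  endfacet
  facet normal 0.0000 1.0000 0.0000
    outer loop
      vertex 16.6 5.2 0.0
      vertex 4.7 5.2 0.0
      vertex 4.7 5.2 24.5
    endloop
  endfacet
  facet normal 0.0000 1.0000 0.0000
    outer loop
      vertex 16.6 5.2 0.0
      vertex 4.7 5.2 24.5
      vertex 16.6 5.2 24.5
    endloop
  endfacet
  facet normal 1.0000 0.0000 0.0000
    outer loop
      vertex 4.7 5.2 0.0
      vertex 4.7 28.1 0.0
      vertex 4.7 28.1 24.5
    endloop
  endfacet
  facet normal 1.0000 0.0000 0.0000
    outer loop
      vertex 4.7 5.2 0.0
      vertex 4.7 28.1 24.5
      vertex 4.7 5.2 24.5
    endloop
  endfacet
  facet normal 0.0000 1.0000 0.0000
    outer loop
      vertex 4.7 28.1 0.0
      vertex 0.0 28.1 0.0
      vertex 0.0 28.1 24.5
    endloop
  endfacet
  facet normal 0.0000 1.0000 0.0000
    outer loop
      vertex 4.7 28.1 0.0
      vertex 0.0 28.1 24.5
      vertex 4.7 28.1 24.5
    endloop
  endfacet
  facet normal -1.0000 0.0000 0.0000
    outer loop
      vertex 0.0 28.1 0.0
      vertex 0.0 0.0 0.0
      vertex 0.0 0.0 24.5
    endloop
  endfacet
  facet normal -1.0000 0.0000 0.0000
    outer loop
      vertex 0.0 28.1 0.0
      vertex 0.0 0.0 24.5
      vertex 0.0 28.1 24.5
    endloop
  endfacet
endsolid part

The G0 Z moves step by Δz≈3.1 mm. Every layer's G1 loop is the same polygon, so the solid is a straight extrusion of it from z=0 to z≈24.5. Closing with flat bottom and top caps and triangulating gives 20 facets — an L-shaped prism: outer 16.6 × 28.1 mm, arm thicknesses ≈ 5.2 mm (horizontal) and 4.7 mm (vertical), extruded 24.5 mm in z.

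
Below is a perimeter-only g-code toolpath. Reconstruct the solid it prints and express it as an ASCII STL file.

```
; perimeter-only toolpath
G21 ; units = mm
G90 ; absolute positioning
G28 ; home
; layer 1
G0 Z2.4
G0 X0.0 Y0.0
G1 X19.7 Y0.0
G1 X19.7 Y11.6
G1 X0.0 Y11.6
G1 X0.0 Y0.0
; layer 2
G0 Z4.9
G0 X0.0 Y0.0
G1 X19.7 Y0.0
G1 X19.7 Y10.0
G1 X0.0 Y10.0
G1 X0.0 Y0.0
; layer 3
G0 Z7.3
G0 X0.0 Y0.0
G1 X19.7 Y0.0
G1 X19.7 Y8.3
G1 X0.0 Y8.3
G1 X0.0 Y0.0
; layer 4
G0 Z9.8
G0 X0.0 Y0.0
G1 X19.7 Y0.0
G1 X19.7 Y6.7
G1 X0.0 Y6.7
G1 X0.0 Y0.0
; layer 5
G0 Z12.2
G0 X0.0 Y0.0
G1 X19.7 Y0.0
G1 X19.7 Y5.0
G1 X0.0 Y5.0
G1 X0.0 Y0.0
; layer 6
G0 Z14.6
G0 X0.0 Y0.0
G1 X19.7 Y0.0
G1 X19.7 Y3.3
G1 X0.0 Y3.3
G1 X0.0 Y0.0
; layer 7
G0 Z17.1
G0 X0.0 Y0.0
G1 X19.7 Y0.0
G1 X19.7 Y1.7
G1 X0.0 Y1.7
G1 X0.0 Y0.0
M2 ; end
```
solid part
  facet normal 0.0000 0.0000 -1.0000
    outer loop
      vertex 19.7 13.3 0.0
      vertex 19.7 0.0 0.0
      vertex 0.0 0.0 0.0
    endloop
  endfacet
  facet normal 0.0000 0.0000 -1.0000
    outer loop
      vertex 0.0 13.3 0.0
      vertex 19.7 13.3 0.0
      vertex 0.0 0.0 0.0
    endloop
  endfacet
  facet normal 0.0000 -1.0000 0.0000
    outer loop
      vertex 0.0 0.0 0.0
      vertex 19.7 0.0 0.0
      vertex 19.7 0.0 19.5
    endloop
  endfacet
  facet normal 0.0000 -1.0000 0.0000
    outer loop
      vertex 0.0 0.0 0.0
      vertex 19.7 0.0 19.5
      vertex 0.0 0.0 19.5
    endloop
  endfacet
  facet normal 0.0000 0.8261 0.5635
    outer loop
      vertex 0.0 0.0 19.5
      vertex 19.7 0.0 19.5
      vertex 19.7 13.3 0.0
    endloop
  endfacet
  facet normal 0.0000 0.8261 0.5635
    outer loop
      vertex 0.0 0.0 19.5
      vertex 19.7 13.3 0.0
      vertex 0.0 13.3 0.0
    endloop
  endfacet
  facet normal -1.0000 0.0000 0.0000
    outer loop
      vertex 0.0 0.0 19.5
      vertex 0.0 13.3 0.0
      vertex 0.0 0.0 0.0
    endloop
  endfacet
  facet normal 1.0000 0.0000 0.0000
    outer loop
      vertex 19.7 0.0 0.0
      vertex 19.7 13.3 0.0
      vertex 19.7 0.0 19.5
    endloop
  endfacet
endsolid part

The G0 Z moves step by Δz≈2.4 mm. The G1 loops shrink linearly with z, so the solid tapers from its base footprint up to z≈19.5. Closing with a flat bottom cap and the tapered top and triangulating gives 8 facets — a wedge (ramp): 19.7 × 13.3 mm base, rising to 19.5 mm along the y=0 edge and sloping linearly to z=0 at y=13.3.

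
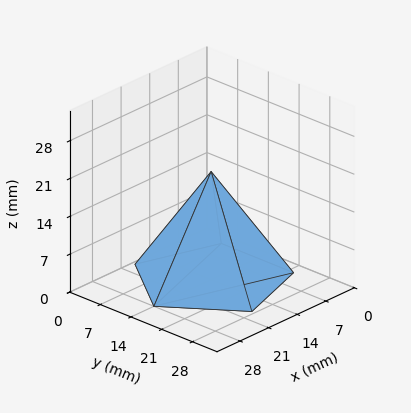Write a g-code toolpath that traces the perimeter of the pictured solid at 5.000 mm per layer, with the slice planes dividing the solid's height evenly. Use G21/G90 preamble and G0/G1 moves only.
Reading the render: the shape is a regular 5-sided pyramid, base circumscribed radius ≈ 14 mm, apex at z ≈ 20 mm (dimensions read to the nearest mm from the axis ticks). For the g-code, the solid's height is divided into equal slices at the stated Δz and each level perimeter traced with G1 moves after a G0 lift.

; perimeter-only toolpath
G21 ; units = mm
G90 ; absolute positioning
G28 ; home
; layer 1
G0 Z5.000
G0 X24.500 Y14.000
G1 X17.245 Y23.986
G1 X5.505 Y20.172
G1 X5.505 Y7.828
G1 X17.245 Y4.014
G1 X24.500 Y14.000
; layer 2
G0 Z10.000
G0 X21.000 Y14.000
G1 X16.163 Y20.657
G1 X8.337 Y18.114
G1 X8.337 Y9.886
G1 X16.163 Y7.343
G1 X21.000 Y14.000
; layer 3
G0 Z15.000
G0 X17.500 Y14.000
G1 X15.082 Y17.329
G1 X11.168 Y16.057
G1 X11.168 Y11.943
G1 X15.082 Y10.671
G1 X17.500 Y14.000
M2 ; end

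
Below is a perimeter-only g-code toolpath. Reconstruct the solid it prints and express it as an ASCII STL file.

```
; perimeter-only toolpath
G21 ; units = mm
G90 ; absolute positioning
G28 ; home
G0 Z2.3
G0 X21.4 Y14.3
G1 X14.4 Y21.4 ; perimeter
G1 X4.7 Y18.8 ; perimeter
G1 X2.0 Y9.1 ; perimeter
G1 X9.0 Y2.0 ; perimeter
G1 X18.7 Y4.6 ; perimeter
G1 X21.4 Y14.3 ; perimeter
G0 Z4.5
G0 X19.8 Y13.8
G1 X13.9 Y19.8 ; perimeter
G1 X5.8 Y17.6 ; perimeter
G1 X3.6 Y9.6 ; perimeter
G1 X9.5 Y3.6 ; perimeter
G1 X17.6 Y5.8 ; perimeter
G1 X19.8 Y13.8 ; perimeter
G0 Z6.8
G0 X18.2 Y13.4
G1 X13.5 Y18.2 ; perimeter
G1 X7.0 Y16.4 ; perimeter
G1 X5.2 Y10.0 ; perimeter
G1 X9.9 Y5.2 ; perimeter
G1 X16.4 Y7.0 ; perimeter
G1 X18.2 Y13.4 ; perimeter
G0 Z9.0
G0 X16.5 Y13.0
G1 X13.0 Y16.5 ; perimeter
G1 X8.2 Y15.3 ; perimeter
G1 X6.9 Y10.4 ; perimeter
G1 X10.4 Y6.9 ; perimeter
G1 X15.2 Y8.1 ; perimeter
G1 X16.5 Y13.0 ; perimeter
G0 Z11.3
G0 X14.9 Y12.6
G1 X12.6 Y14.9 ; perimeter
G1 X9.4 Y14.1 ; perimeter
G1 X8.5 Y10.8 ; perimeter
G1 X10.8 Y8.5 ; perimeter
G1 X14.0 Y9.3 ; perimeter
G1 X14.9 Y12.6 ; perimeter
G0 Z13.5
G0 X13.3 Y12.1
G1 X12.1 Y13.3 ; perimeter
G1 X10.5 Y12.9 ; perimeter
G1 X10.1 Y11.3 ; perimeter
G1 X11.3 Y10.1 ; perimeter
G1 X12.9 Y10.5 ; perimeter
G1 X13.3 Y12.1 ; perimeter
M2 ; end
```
solid part
  facet normal 0.0000 0.0000 -1.0000
    outer loop
      vertex 3.5 20.0 0.0
      vertex 14.8 23.0 0.0
      vertex 23.0 14.7 0.0
    endloop
  endfacet
  facet normal 0.0000 0.0000 -1.0000
    outer loop
      vertex 0.4 8.7 0.0
      vertex 3.5 20.0 0.0
      vertex 23.0 14.7 0.0
    endloop
  endfacet
  facet normal 0.0000 0.0000 -1.0000
    outer loop
      vertex 8.6 0.4 0.0
      vertex 0.4 8.7 0.0
      vertex 23.0 14.7 0.0
    endloop
  endfacet
  facet normal 0.0000 0.0000 -1.0000
    outer loop
      vertex 19.9 3.4 0.0
      vertex 8.6 0.4 0.0
      vertex 23.0 14.7 0.0
    endloop
  endfacet
  facet normal 0.5986 0.5914 0.5404
    outer loop
      vertex 23.0 14.7 0.0
      vertex 14.8 23.0 0.0
      vertex 11.7 11.7 15.8
    endloop
  endfacet
  facet normal -0.2160 0.8137 0.5396
    outer loop
      vertex 14.8 23.0 0.0
      vertex 3.5 20.0 0.0
      vertex 11.7 11.7 15.8
    endloop
  endfacet
  facet normal -0.8125 0.2229 0.5387
    outer loop
      vertex 3.5 20.0 0.0
      vertex 0.4 8.7 0.0
      vertex 11.7 11.7 15.8
    endloop
  endfacet
  facet normal -0.5986 -0.5914 0.5404
    outer loop
      vertex 0.4 8.7 0.0
      vertex 8.6 0.4 0.0
      vertex 11.7 11.7 15.8
    endloop
  endfacet
  facet normal 0.2160 -0.8137 0.5396
    outer loop
      vertex 8.6 0.4 0.0
      vertex 19.9 3.4 0.0
      vertex 11.7 11.7 15.8
    endloop
  endfacet
  facet normal 0.8125 -0.2229 0.5387
    outer loop
      vertex 19.9 3.4 0.0
      vertex 23.0 14.7 0.0
      vertex 11.7 11.7 15.8
    endloop
  endfacet
endsolid part

The G0 Z moves step by Δz≈2.3 mm. The G1 loops shrink linearly with z, so the solid tapers from its base footprint up to z≈15.8. Closing with a flat bottom cap and the tapered top and triangulating gives 10 facets — a regular 6-sided pyramid, base circumscribed radius ≈ 11.7 mm, apex at z ≈ 15.8 mm.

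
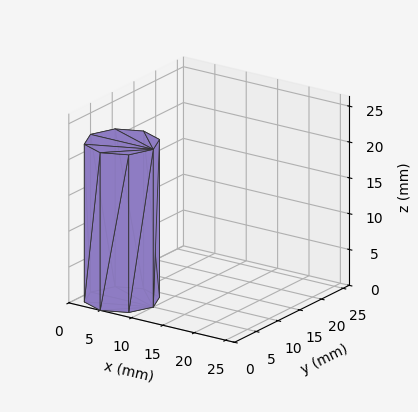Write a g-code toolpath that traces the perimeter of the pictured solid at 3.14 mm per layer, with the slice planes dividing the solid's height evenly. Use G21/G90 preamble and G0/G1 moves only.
Reading the render: the shape is a regular 8-sided prism (a cylinder approximated with 8 flat sides), circumscribed radius ≈ 5 mm, height ≈ 22 mm (dimensions read to the nearest mm from the axis ticks). For the g-code, the solid's height is divided into equal slices at the stated Δz and each level perimeter traced with G1 moves after a G0 lift.

; perimeter-only toolpath
G21 ; units = mm
G90 ; absolute positioning
G28 ; home
; layer 1
G0 Z3.14
G0 X10.00 Y5.00
G1 X8.54 Y8.54
G1 X5.00 Y10.00
G1 X1.46 Y8.54
G1 X0.00 Y5.00
G1 X1.46 Y1.46
G1 X5.00 Y0.00
G1 X8.54 Y1.46
G1 X10.00 Y5.00
; layer 2
G0 Z6.29
G0 X10.00 Y5.00
G1 X8.54 Y8.54
G1 X5.00 Y10.00
G1 X1.46 Y8.54
G1 X0.00 Y5.00
G1 X1.46 Y1.46
G1 X5.00 Y0.00
G1 X8.54 Y1.46
G1 X10.00 Y5.00
; layer 3
G0 Z9.43
G0 X10.00 Y5.00
G1 X8.54 Y8.54
G1 X5.00 Y10.00
G1 X1.46 Y8.54
G1 X0.00 Y5.00
G1 X1.46 Y1.46
G1 X5.00 Y0.00
G1 X8.54 Y1.46
G1 X10.00 Y5.00
; layer 4
G0 Z12.57
G0 X10.00 Y5.00
G1 X8.54 Y8.54
G1 X5.00 Y10.00
G1 X1.46 Y8.54
G1 X0.00 Y5.00
G1 X1.46 Y1.46
G1 X5.00 Y0.00
G1 X8.54 Y1.46
G1 X10.00 Y5.00
; layer 5
G0 Z15.71
G0 X10.00 Y5.00
G1 X8.54 Y8.54
G1 X5.00 Y10.00
G1 X1.46 Y8.54
G1 X0.00 Y5.00
G1 X1.46 Y1.46
G1 X5.00 Y0.00
G1 X8.54 Y1.46
G1 X10.00 Y5.00
; layer 6
G0 Z18.86
G0 X10.00 Y5.00
G1 X8.54 Y8.54
G1 X5.00 Y10.00
G1 X1.46 Y8.54
G1 X0.00 Y5.00
G1 X1.46 Y1.46
G1 X5.00 Y0.00
G1 X8.54 Y1.46
G1 X10.00 Y5.00
; layer 7
G0 Z22.00
G0 X10.00 Y5.00
G1 X8.54 Y8.54
G1 X5.00 Y10.00
G1 X1.46 Y8.54
G1 X0.00 Y5.00
G1 X1.46 Y1.46
G1 X5.00 Y0.00
G1 X8.54 Y1.46
G1 X10.00 Y5.00
M2 ; end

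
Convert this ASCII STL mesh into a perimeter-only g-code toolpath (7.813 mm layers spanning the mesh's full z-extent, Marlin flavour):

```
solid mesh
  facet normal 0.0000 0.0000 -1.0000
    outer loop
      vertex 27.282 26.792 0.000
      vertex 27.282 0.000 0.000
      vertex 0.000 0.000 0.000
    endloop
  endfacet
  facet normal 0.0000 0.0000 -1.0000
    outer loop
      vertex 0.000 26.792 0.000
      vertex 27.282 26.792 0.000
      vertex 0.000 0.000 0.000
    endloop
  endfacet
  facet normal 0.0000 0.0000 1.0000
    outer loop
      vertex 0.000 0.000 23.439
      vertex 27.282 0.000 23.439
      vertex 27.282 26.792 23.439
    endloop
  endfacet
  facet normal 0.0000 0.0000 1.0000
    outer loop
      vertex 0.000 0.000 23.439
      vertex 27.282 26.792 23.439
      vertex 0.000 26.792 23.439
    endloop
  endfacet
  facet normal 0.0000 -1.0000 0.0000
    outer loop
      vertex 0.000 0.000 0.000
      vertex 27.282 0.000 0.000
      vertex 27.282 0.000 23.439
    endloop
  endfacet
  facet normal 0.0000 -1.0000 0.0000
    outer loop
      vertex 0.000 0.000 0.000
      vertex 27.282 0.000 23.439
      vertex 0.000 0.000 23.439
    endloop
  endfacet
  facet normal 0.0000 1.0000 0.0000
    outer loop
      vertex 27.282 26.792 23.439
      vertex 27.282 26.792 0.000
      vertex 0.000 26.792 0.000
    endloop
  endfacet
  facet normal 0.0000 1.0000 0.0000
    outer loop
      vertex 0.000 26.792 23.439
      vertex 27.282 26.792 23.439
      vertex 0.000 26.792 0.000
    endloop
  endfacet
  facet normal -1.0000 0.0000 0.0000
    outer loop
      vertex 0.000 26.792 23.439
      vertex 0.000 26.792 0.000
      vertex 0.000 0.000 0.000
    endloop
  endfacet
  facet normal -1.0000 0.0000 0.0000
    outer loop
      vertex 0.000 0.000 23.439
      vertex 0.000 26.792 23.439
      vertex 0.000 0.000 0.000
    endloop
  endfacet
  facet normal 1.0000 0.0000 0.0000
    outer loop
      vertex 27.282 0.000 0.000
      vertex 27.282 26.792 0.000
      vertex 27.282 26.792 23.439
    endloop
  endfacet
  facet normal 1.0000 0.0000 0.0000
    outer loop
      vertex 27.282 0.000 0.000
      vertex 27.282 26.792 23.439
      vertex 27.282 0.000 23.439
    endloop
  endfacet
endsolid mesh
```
; perimeter-only toolpath
G21 ; units = mm
G90 ; absolute positioning
G28 ; home
; layer 1
G0 Z7.813
G0 X0.000 Y0.000
G1 X27.282 Y0.000
G1 X27.282 Y26.792
G1 X0.000 Y26.792
G1 X0.000 Y0.000
; layer 2
G0 Z15.626
G0 X0.000 Y0.000
G1 X27.282 Y0.000
G1 X27.282 Y26.792
G1 X0.000 Y26.792
G1 X0.000 Y0.000
; layer 3
G0 Z23.439
G0 X0.000 Y0.000
G1 X27.282 Y0.000
G1 X27.282 Y26.792
G1 X0.000 Y26.792
G1 X0.000 Y0.000
M2 ; end

The solid is a rectangular box, roughly 27.3 × 26.8 mm footprint and 23.4 mm tall. Slicing at Δz = 7.813 mm — 3 equal slices spanning the solid's height, so layer i sits at z = i·h/3 — gives 3 non-empty perimeters. Each is a 4-segment closed polygon; G0 lifts to the layer z and rapids to the start vertex, then G1 traces the edges.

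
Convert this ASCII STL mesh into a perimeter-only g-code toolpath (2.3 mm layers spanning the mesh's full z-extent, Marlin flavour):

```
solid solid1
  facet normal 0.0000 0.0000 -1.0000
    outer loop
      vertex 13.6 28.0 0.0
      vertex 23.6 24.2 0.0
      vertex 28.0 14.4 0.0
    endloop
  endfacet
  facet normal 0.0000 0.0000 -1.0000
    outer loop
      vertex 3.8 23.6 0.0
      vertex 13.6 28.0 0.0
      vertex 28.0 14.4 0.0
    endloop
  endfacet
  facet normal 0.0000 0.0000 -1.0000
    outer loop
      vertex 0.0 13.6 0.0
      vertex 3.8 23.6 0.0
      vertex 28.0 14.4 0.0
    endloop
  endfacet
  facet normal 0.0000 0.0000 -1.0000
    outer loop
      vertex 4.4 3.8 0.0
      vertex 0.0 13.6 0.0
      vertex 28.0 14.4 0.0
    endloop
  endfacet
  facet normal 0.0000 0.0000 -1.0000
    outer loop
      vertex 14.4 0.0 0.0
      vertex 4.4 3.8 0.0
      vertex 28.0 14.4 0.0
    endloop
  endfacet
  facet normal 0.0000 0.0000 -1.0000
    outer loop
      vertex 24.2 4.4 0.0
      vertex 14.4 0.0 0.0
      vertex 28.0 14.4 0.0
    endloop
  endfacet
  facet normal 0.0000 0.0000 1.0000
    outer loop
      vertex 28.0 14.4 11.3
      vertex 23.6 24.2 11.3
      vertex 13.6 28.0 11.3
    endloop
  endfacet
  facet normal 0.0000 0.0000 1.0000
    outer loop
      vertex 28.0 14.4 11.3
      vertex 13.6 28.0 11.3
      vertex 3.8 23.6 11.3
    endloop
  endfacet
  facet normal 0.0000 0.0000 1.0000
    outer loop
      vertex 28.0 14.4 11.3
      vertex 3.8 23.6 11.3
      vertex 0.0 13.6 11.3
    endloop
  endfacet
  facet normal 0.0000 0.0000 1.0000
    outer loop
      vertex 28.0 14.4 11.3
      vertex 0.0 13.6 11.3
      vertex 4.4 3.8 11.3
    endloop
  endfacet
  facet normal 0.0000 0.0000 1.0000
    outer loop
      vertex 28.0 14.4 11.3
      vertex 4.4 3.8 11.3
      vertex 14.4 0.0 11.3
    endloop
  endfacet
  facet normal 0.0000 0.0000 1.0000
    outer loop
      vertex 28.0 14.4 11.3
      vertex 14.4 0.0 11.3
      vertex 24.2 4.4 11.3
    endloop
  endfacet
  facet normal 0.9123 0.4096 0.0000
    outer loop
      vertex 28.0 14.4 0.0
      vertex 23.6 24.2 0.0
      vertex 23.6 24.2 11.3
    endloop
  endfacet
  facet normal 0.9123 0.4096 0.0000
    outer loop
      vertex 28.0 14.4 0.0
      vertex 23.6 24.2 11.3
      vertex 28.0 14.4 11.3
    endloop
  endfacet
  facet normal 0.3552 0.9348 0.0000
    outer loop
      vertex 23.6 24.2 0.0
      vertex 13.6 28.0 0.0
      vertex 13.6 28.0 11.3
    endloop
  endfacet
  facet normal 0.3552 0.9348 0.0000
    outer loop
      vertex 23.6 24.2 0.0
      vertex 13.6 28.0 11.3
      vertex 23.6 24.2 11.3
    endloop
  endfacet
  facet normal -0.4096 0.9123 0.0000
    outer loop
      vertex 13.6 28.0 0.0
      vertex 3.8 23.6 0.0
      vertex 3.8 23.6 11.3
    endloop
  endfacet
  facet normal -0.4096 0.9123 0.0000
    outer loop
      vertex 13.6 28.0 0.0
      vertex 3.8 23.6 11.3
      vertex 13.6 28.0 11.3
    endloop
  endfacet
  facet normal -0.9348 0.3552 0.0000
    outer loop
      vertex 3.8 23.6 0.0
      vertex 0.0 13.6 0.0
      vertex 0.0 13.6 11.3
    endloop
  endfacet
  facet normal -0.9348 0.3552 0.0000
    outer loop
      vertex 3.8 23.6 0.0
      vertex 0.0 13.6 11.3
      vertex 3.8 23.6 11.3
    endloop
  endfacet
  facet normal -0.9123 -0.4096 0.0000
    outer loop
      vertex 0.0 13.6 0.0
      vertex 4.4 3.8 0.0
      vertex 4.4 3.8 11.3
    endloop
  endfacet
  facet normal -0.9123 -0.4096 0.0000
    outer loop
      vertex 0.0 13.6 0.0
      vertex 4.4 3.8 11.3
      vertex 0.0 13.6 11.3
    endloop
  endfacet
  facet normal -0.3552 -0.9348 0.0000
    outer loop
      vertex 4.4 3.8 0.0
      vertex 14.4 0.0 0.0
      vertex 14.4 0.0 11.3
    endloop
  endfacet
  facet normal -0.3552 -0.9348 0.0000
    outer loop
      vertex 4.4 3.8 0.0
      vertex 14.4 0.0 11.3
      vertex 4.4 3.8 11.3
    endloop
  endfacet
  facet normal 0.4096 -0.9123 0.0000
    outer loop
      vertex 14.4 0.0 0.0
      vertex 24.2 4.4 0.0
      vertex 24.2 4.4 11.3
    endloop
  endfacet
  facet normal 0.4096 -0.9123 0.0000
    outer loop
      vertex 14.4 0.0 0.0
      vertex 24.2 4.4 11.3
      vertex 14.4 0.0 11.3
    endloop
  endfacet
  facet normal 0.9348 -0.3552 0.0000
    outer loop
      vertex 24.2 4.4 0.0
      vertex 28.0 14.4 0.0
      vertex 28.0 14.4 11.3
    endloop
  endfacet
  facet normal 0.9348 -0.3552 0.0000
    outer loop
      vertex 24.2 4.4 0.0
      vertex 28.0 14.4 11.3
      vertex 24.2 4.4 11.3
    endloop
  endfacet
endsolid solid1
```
; perimeter-only toolpath
G21 ; units = mm
G90 ; absolute positioning
G28 ; home
; layer 1
G0 Z2.3
G0 X28.0 Y14.4
G1 X23.6 Y24.2
G1 X13.6 Y28.0
G1 X3.8 Y23.6
G1 X0.0 Y13.6
G1 X4.4 Y3.8
G1 X14.4 Y0.0
G1 X24.2 Y4.4
G1 X28.0 Y14.4
; layer 2
G0 Z4.5
G0 X28.0 Y14.4
G1 X23.6 Y24.2
G1 X13.6 Y28.0
G1 X3.8 Y23.6
G1 X0.0 Y13.6
G1 X4.4 Y3.8
G1 X14.4 Y0.0
G1 X24.2 Y4.4
G1 X28.0 Y14.4
; layer 3
G0 Z6.8
G0 X28.0 Y14.4
G1 X23.6 Y24.2
G1 X13.6 Y28.0
G1 X3.8 Y23.6
G1 X0.0 Y13.6
G1 X4.4 Y3.8
G1 X14.4 Y0.0
G1 X24.2 Y4.4
G1 X28.0 Y14.4
; layer 4
G0 Z9.0
G0 X28.0 Y14.4
G1 X23.6 Y24.2
G1 X13.6 Y28.0
G1 X3.8 Y23.6
G1 X0.0 Y13.6
G1 X4.4 Y3.8
G1 X14.4 Y0.0
G1 X24.2 Y4.4
G1 X28.0 Y14.4
; layer 5
G0 Z11.3
G0 X28.0 Y14.4
G1 X23.6 Y24.2
G1 X13.6 Y28.0
G1 X3.8 Y23.6
G1 X0.0 Y13.6
G1 X4.4 Y3.8
G1 X14.4 Y0.0
G1 X24.2 Y4.4
G1 X28.0 Y14.4
M2 ; end

The solid is a regular 8-sided prism (a cylinder approximated with 8 flat sides), circumscribed radius ≈ 14 mm, height ≈ 11.3 mm. Slicing at Δz = 2.3 mm — 5 equal slices spanning the solid's height, so layer i sits at z = i·h/5 — gives 5 non-empty perimeters. Each is a 8-segment closed polygon; G0 lifts to the layer z and rapids to the start vertex, then G1 traces the edges.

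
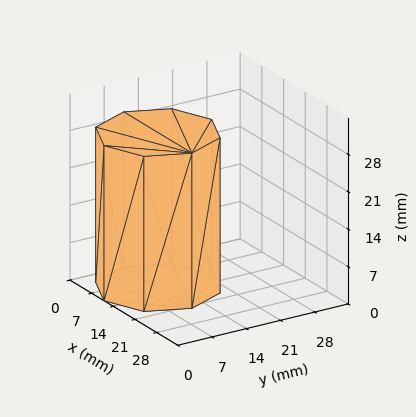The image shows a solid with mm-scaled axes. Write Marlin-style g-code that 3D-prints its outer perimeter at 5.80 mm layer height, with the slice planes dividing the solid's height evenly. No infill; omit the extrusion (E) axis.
Reading the render: the shape is a regular 8-sided prism (a cylinder approximated with 8 flat sides), circumscribed radius ≈ 11 mm, height ≈ 29 mm (dimensions read to the nearest mm from the axis ticks). For the g-code, the solid's height is divided into equal slices at the stated Δz and each level perimeter traced with G1 moves after a G0 lift.

; perimeter-only toolpath
G21 ; units = mm
G90 ; absolute positioning
G28 ; home
; layer 1
G0 Z5.80
G0 X22.00 Y11.00
G1 X18.78 Y18.78
G1 X11.00 Y22.00
G1 X3.22 Y18.78
G1 X0.00 Y11.00
G1 X3.22 Y3.22
G1 X11.00 Y0.00
G1 X18.78 Y3.22
G1 X22.00 Y11.00
; layer 2
G0 Z11.60
G0 X22.00 Y11.00
G1 X18.78 Y18.78
G1 X11.00 Y22.00
G1 X3.22 Y18.78
G1 X0.00 Y11.00
G1 X3.22 Y3.22
G1 X11.00 Y0.00
G1 X18.78 Y3.22
G1 X22.00 Y11.00
; layer 3
G0 Z17.40
G0 X22.00 Y11.00
G1 X18.78 Y18.78
G1 X11.00 Y22.00
G1 X3.22 Y18.78
G1 X0.00 Y11.00
G1 X3.22 Y3.22
G1 X11.00 Y0.00
G1 X18.78 Y3.22
G1 X22.00 Y11.00
; layer 4
G0 Z23.20
G0 X22.00 Y11.00
G1 X18.78 Y18.78
G1 X11.00 Y22.00
G1 X3.22 Y18.78
G1 X0.00 Y11.00
G1 X3.22 Y3.22
G1 X11.00 Y0.00
G1 X18.78 Y3.22
G1 X22.00 Y11.00
; layer 5
G0 Z29.00
G0 X22.00 Y11.00
G1 X18.78 Y18.78
G1 X11.00 Y22.00
G1 X3.22 Y18.78
G1 X0.00 Y11.00
G1 X3.22 Y3.22
G1 X11.00 Y0.00
G1 X18.78 Y3.22
G1 X22.00 Y11.00
M2 ; end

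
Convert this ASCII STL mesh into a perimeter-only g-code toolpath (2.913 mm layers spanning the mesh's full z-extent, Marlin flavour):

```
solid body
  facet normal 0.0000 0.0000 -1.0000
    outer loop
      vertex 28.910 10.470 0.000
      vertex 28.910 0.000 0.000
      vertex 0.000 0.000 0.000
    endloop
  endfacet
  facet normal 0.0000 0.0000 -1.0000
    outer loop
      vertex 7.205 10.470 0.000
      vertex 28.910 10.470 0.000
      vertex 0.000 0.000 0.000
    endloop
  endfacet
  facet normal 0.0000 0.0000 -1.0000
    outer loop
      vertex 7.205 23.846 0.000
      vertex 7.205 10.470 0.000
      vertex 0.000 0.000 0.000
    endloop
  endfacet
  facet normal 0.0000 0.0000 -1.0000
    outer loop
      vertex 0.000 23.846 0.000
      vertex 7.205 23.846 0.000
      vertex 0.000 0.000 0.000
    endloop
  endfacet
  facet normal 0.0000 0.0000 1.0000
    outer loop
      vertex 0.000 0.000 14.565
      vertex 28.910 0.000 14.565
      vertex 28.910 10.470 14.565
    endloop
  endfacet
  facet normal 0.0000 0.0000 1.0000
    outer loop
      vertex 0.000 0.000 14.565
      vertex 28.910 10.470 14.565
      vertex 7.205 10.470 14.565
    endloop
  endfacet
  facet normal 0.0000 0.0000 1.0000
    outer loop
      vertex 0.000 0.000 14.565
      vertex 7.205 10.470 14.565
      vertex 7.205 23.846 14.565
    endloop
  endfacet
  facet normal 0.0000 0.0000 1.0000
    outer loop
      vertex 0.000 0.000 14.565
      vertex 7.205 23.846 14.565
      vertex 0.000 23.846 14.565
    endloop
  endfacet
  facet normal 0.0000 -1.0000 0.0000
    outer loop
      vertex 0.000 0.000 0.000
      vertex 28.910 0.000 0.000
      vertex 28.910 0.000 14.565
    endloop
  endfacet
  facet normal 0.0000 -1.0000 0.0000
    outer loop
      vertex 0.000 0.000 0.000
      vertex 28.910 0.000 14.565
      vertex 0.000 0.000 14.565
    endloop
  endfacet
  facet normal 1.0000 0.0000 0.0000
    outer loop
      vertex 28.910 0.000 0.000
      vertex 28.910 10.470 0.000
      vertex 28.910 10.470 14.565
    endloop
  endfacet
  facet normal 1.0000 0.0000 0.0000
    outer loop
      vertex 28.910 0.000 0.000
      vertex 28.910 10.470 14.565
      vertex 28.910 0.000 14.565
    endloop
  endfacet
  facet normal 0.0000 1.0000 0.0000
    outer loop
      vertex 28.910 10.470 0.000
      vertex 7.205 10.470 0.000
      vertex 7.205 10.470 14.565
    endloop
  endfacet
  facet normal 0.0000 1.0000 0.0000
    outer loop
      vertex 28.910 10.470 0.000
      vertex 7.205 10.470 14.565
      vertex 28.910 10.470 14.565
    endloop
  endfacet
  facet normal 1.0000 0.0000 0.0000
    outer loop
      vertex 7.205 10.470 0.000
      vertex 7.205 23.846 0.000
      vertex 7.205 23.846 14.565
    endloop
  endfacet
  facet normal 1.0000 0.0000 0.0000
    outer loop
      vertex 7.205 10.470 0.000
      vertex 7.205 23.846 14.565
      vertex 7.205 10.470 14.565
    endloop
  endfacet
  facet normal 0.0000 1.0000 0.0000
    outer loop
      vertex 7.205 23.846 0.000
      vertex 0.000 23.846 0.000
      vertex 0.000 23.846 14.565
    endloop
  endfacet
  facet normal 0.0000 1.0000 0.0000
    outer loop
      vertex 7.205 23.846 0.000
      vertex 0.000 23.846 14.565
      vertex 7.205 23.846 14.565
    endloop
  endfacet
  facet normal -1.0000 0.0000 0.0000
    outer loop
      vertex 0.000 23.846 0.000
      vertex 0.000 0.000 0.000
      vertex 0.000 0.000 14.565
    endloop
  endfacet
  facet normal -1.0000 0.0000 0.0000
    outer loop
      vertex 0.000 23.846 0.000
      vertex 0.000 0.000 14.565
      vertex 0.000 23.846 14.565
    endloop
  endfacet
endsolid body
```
; perimeter-only toolpath
G21 ; units = mm
G90 ; absolute positioning
G28 ; home
; layer 1
G0 Z2.913
G0 X0.000 Y0.000
G1 X28.910 Y0.000
G1 X28.910 Y10.470
G1 X7.205 Y10.470
G1 X7.205 Y23.846
G1 X0.000 Y23.846
G1 X0.000 Y0.000
; layer 2
G0 Z5.826
G0 X0.000 Y0.000
G1 X28.910 Y0.000
G1 X28.910 Y10.470
G1 X7.205 Y10.470
G1 X7.205 Y23.846
G1 X0.000 Y23.846
G1 X0.000 Y0.000
; layer 3
G0 Z8.739
G0 X0.000 Y0.000
G1 X28.910 Y0.000
G1 X28.910 Y10.470
G1 X7.205 Y10.470
G1 X7.205 Y23.846
G1 X0.000 Y23.846
G1 X0.000 Y0.000
; layer 4
G0 Z11.652
G0 X0.000 Y0.000
G1 X28.910 Y0.000
G1 X28.910 Y10.470
G1 X7.205 Y10.470
G1 X7.205 Y23.846
G1 X0.000 Y23.846
G1 X0.000 Y0.000
; layer 5
G0 Z14.565
G0 X0.000 Y0.000
G1 X28.910 Y0.000
G1 X28.910 Y10.470
G1 X7.205 Y10.470
G1 X7.205 Y23.846
G1 X0.000 Y23.846
G1 X0.000 Y0.000
M2 ; end

The solid is an L-shaped prism: outer 28.9 × 23.8 mm, arm thicknesses ≈ 10.5 mm (horizontal) and 7.21 mm (vertical), extruded 14.6 mm in z. Slicing at Δz = 2.913 mm — 5 equal slices spanning the solid's height, so layer i sits at z = i·h/5 — gives 5 non-empty perimeters. Each is a 6-segment closed polygon; G0 lifts to the layer z and rapids to the start vertex, then G1 traces the edges.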